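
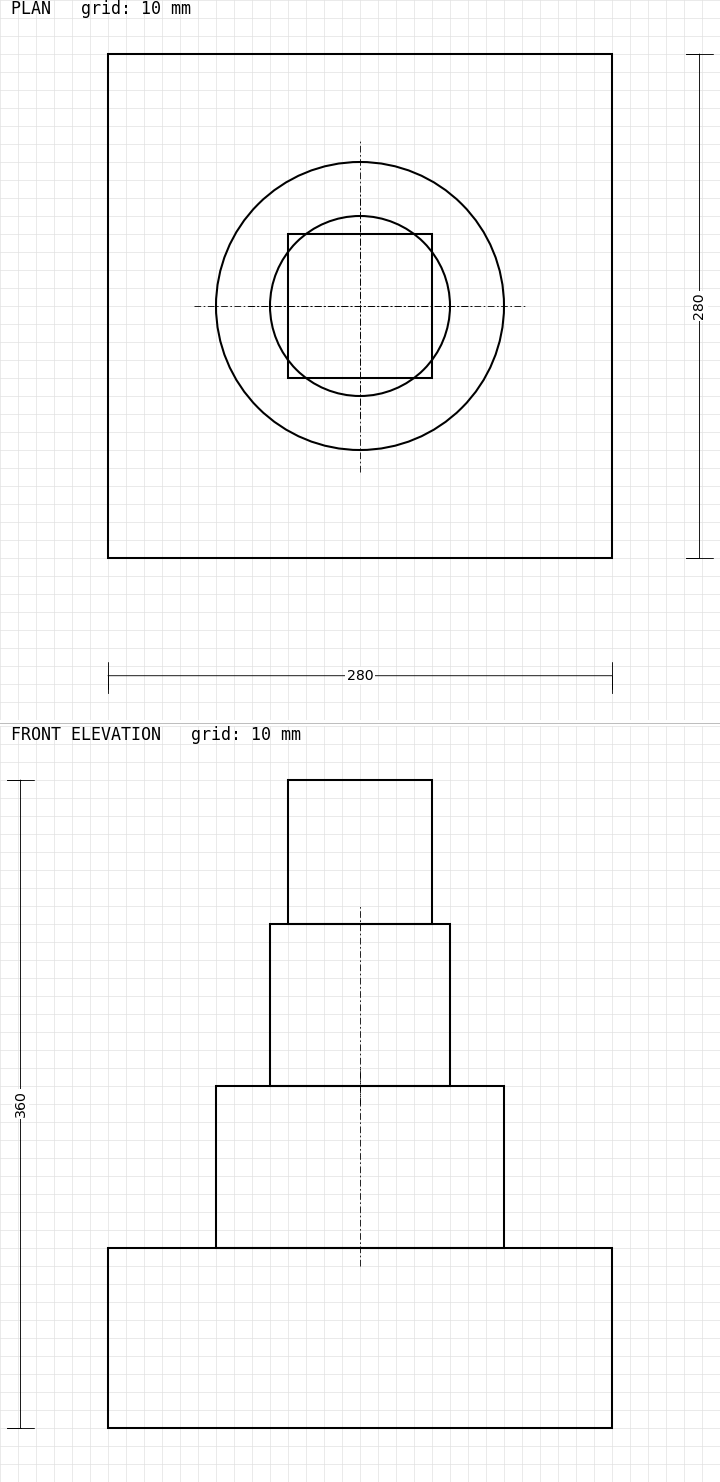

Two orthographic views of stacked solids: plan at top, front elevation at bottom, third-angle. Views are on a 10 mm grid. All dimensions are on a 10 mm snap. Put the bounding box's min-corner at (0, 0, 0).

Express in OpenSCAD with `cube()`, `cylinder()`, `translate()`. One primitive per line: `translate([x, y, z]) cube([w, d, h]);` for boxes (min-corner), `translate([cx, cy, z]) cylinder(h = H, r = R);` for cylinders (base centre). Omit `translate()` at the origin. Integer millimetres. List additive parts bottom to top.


cube([280, 280, 100]);
translate([140, 140, 100]) cylinder(h = 90, r = 80);
translate([140, 140, 190]) cylinder(h = 90, r = 50);
translate([100, 100, 280]) cube([80, 80, 80]);


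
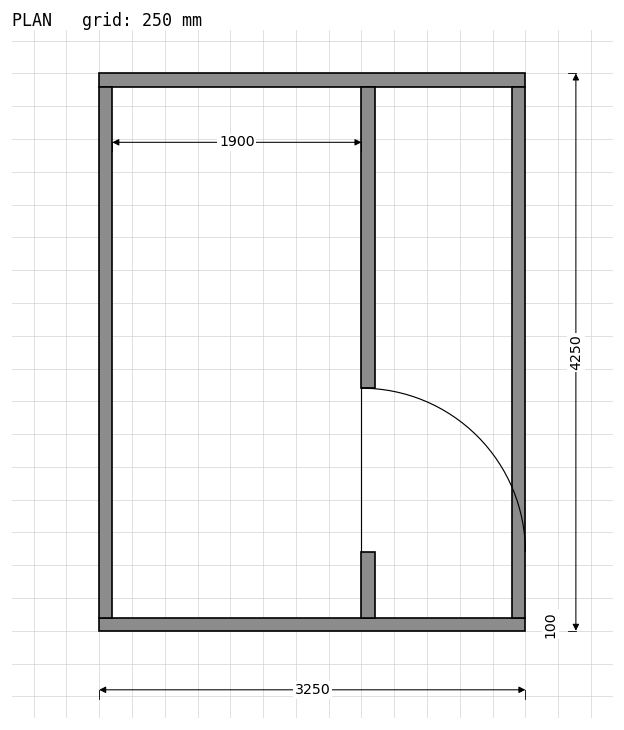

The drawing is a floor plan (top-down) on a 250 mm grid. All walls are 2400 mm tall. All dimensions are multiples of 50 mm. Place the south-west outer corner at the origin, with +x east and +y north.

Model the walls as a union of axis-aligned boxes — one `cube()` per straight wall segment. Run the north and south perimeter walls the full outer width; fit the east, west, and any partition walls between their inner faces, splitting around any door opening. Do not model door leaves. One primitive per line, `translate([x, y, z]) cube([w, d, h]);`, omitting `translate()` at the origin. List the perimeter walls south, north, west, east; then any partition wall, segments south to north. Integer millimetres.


cube([3250, 100, 2400]);
translate([0, 4150, 0]) cube([3250, 100, 2400]);
translate([0, 100, 0]) cube([100, 4050, 2400]);
translate([3150, 100, 0]) cube([100, 4050, 2400]);
translate([2000, 100, 0]) cube([100, 500, 2400]);
translate([2000, 1850, 0]) cube([100, 2300, 2400]);


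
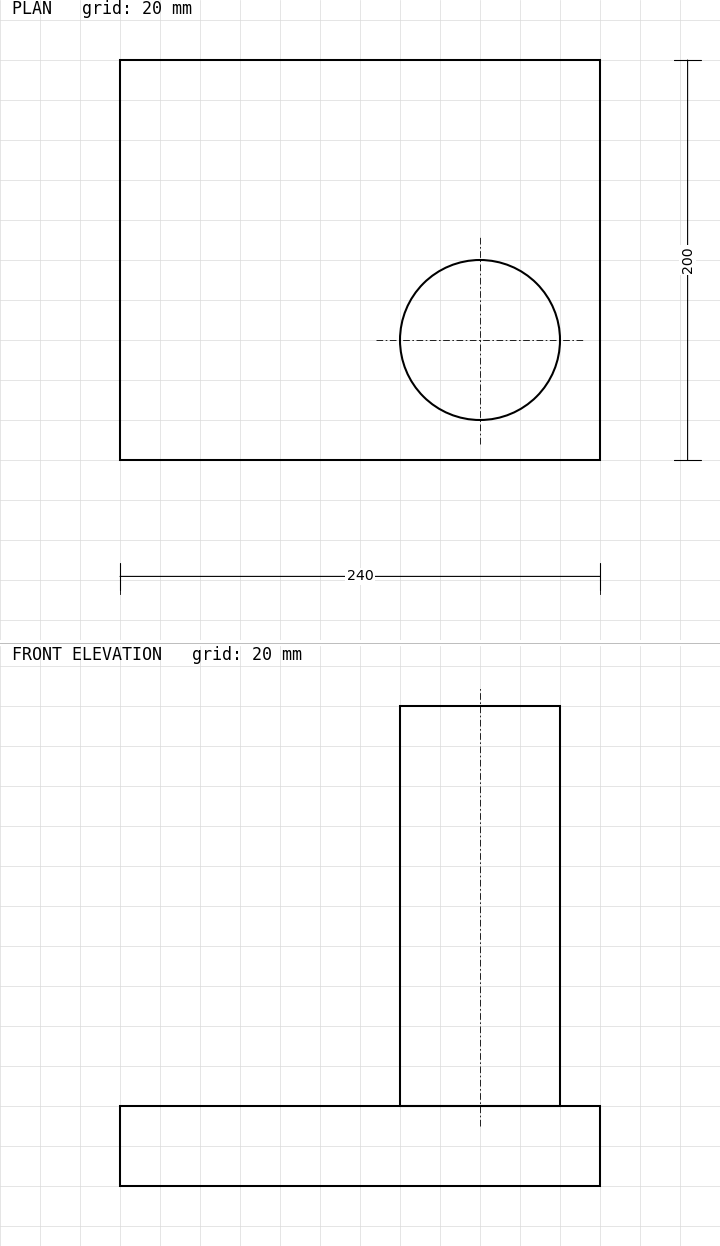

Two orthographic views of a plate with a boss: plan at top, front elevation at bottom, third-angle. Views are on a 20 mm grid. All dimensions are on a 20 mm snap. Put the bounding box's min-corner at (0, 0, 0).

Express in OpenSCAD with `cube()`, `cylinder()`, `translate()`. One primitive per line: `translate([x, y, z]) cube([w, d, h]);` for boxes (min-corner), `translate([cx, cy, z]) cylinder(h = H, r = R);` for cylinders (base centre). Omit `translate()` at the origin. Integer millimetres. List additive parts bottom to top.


cube([240, 200, 40]);
translate([180, 60, 40]) cylinder(h = 200, r = 40);


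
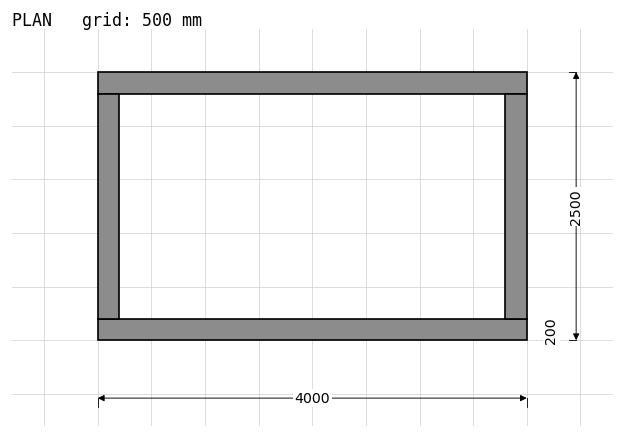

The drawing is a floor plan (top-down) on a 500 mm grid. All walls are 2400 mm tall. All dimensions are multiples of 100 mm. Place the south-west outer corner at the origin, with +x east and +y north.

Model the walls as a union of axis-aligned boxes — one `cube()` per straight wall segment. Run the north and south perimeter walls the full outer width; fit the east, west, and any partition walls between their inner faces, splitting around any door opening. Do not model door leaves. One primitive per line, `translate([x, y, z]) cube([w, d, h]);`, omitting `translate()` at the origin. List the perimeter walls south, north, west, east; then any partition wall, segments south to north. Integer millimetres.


cube([4000, 200, 2400]);
translate([0, 2300, 0]) cube([4000, 200, 2400]);
translate([0, 200, 0]) cube([200, 2100, 2400]);
translate([3800, 200, 0]) cube([200, 2100, 2400]);


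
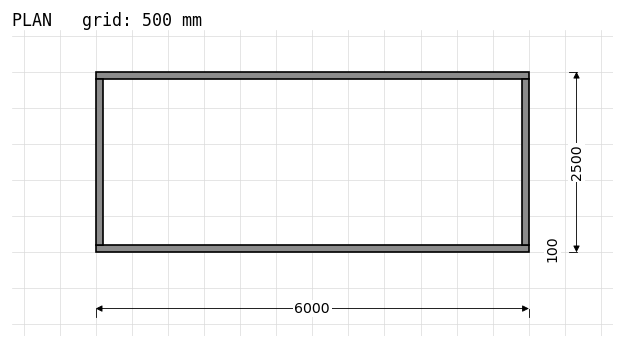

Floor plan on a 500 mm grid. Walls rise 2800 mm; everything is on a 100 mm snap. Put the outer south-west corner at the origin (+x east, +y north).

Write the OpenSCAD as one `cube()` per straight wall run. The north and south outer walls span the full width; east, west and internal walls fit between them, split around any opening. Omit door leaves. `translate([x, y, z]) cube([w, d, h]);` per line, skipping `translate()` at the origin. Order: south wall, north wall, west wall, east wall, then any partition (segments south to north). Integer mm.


cube([6000, 100, 2800]);
translate([0, 2400, 0]) cube([6000, 100, 2800]);
translate([0, 100, 0]) cube([100, 2300, 2800]);
translate([5900, 100, 0]) cube([100, 2300, 2800]);


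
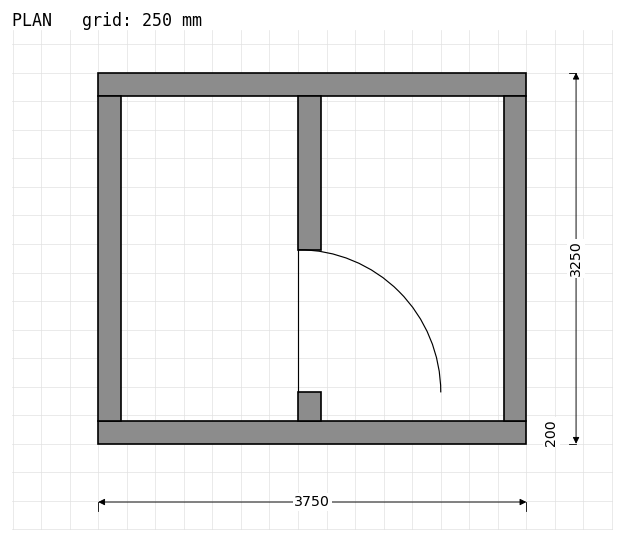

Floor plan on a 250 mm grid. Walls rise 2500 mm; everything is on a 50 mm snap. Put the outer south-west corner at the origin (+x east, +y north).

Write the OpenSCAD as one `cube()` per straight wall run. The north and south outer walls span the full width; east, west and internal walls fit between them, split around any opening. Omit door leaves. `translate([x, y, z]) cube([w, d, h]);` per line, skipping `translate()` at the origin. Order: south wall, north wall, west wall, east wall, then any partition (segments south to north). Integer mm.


cube([3750, 200, 2500]);
translate([0, 3050, 0]) cube([3750, 200, 2500]);
translate([0, 200, 0]) cube([200, 2850, 2500]);
translate([3550, 200, 0]) cube([200, 2850, 2500]);
translate([1750, 200, 0]) cube([200, 250, 2500]);
translate([1750, 1700, 0]) cube([200, 1350, 2500]);


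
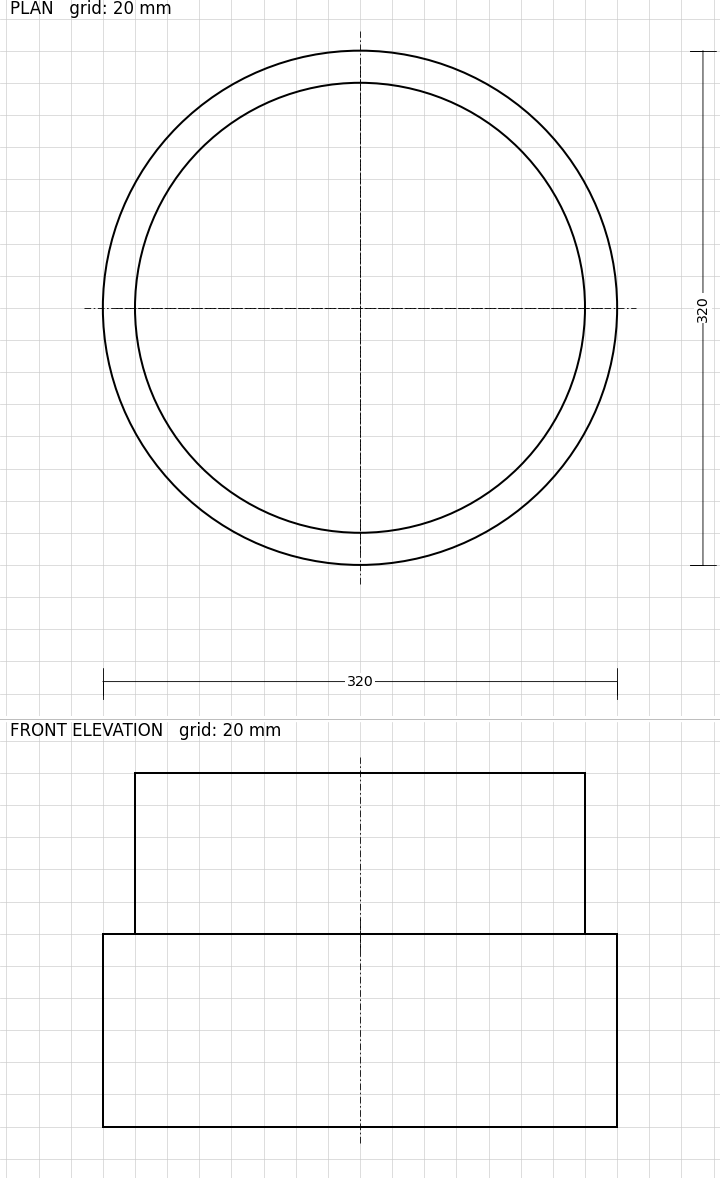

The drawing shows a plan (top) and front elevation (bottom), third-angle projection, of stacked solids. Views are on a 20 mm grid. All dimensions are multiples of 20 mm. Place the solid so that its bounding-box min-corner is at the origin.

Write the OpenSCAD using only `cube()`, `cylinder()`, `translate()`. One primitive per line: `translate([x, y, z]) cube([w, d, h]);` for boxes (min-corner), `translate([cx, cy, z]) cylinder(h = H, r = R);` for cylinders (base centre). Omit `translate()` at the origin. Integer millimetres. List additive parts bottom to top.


translate([160, 160, 0]) cylinder(h = 120, r = 160);
translate([160, 160, 120]) cylinder(h = 100, r = 140);


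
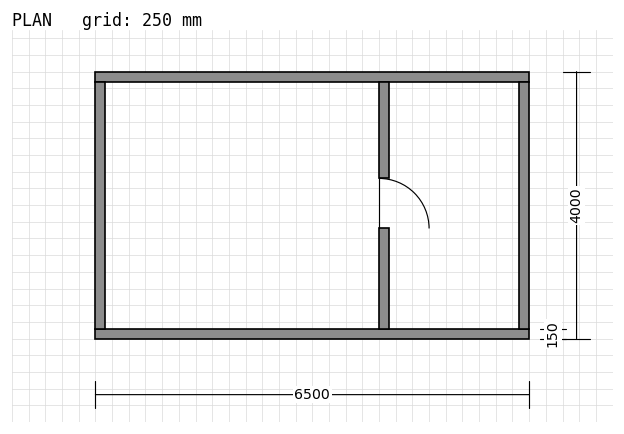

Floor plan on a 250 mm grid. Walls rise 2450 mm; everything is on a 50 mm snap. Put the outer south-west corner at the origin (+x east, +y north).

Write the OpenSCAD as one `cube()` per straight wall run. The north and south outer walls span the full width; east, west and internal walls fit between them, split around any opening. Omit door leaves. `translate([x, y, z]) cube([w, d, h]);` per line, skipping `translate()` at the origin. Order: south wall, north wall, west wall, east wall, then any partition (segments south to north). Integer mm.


cube([6500, 150, 2450]);
translate([0, 3850, 0]) cube([6500, 150, 2450]);
translate([0, 150, 0]) cube([150, 3700, 2450]);
translate([6350, 150, 0]) cube([150, 3700, 2450]);
translate([4250, 150, 0]) cube([150, 1500, 2450]);
translate([4250, 2400, 0]) cube([150, 1450, 2450]);


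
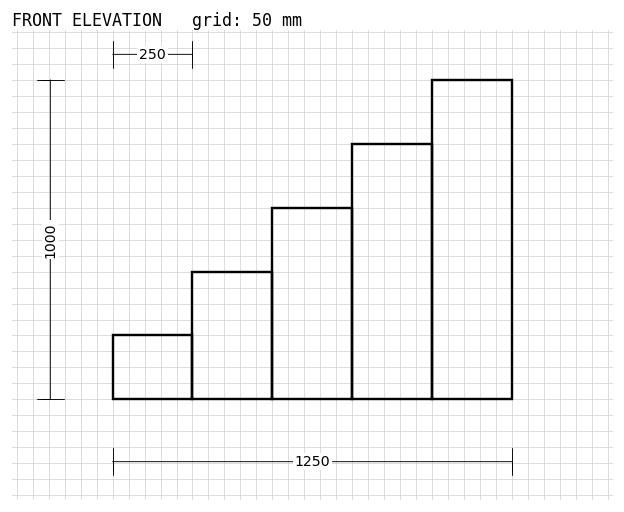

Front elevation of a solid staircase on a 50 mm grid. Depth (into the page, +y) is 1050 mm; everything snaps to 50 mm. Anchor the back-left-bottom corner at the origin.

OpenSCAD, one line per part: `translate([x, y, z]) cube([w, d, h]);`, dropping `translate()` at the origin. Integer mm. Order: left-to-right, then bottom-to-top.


cube([250, 1050, 200]);
translate([250, 0, 0]) cube([250, 1050, 400]);
translate([500, 0, 0]) cube([250, 1050, 600]);
translate([750, 0, 0]) cube([250, 1050, 800]);
translate([1000, 0, 0]) cube([250, 1050, 1000]);


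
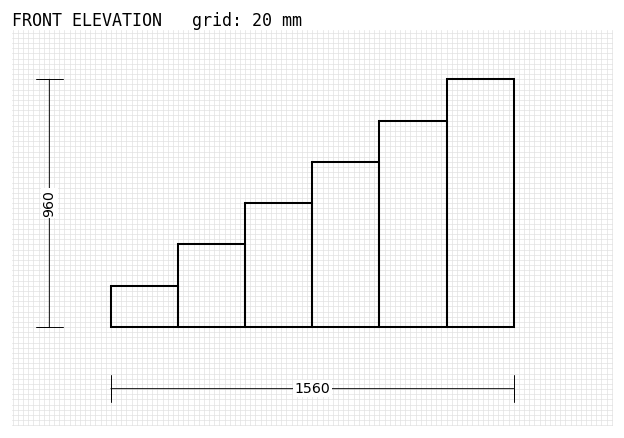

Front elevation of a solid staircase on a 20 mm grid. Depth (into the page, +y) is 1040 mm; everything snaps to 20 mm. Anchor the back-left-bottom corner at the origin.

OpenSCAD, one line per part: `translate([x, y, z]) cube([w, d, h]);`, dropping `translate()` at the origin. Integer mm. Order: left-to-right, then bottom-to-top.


cube([260, 1040, 160]);
translate([260, 0, 0]) cube([260, 1040, 320]);
translate([520, 0, 0]) cube([260, 1040, 480]);
translate([780, 0, 0]) cube([260, 1040, 640]);
translate([1040, 0, 0]) cube([260, 1040, 800]);
translate([1300, 0, 0]) cube([260, 1040, 960]);


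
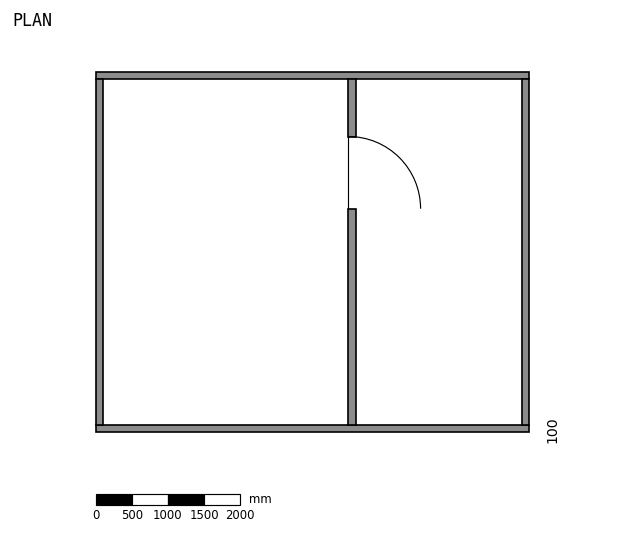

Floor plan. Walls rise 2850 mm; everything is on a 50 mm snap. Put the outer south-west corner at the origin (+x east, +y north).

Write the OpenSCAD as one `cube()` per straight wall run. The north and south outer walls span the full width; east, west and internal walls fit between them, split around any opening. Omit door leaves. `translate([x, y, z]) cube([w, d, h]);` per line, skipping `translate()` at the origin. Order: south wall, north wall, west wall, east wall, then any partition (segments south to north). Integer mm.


cube([6000, 100, 2850]);
translate([0, 4900, 0]) cube([6000, 100, 2850]);
translate([0, 100, 0]) cube([100, 4800, 2850]);
translate([5900, 100, 0]) cube([100, 4800, 2850]);
translate([3500, 100, 0]) cube([100, 3000, 2850]);
translate([3500, 4100, 0]) cube([100, 800, 2850]);


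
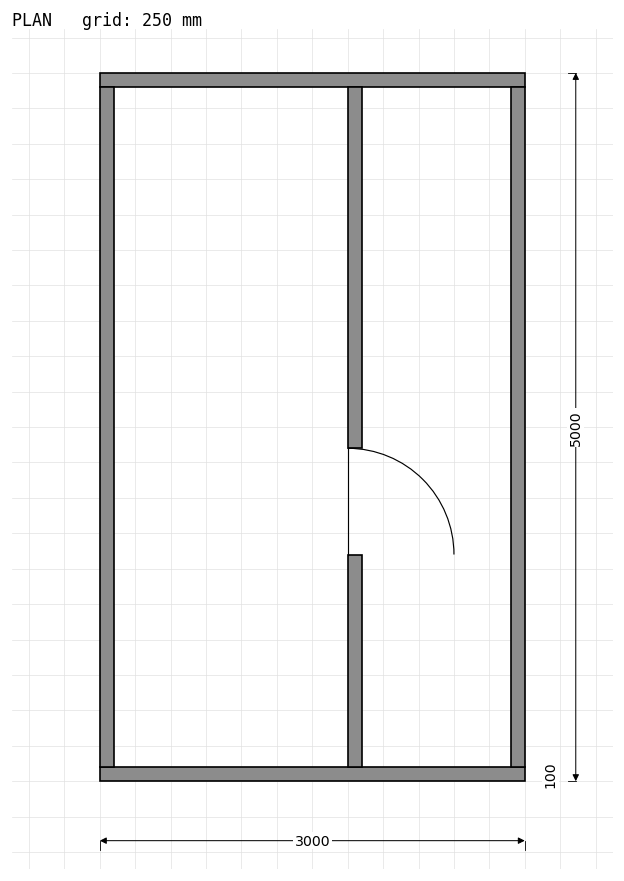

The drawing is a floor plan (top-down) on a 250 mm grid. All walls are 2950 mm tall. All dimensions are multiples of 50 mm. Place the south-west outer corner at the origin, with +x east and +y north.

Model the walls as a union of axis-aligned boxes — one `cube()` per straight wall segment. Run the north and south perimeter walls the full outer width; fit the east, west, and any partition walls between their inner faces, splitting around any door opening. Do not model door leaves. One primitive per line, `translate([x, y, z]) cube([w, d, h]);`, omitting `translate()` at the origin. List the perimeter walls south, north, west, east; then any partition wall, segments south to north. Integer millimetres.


cube([3000, 100, 2950]);
translate([0, 4900, 0]) cube([3000, 100, 2950]);
translate([0, 100, 0]) cube([100, 4800, 2950]);
translate([2900, 100, 0]) cube([100, 4800, 2950]);
translate([1750, 100, 0]) cube([100, 1500, 2950]);
translate([1750, 2350, 0]) cube([100, 2550, 2950]);


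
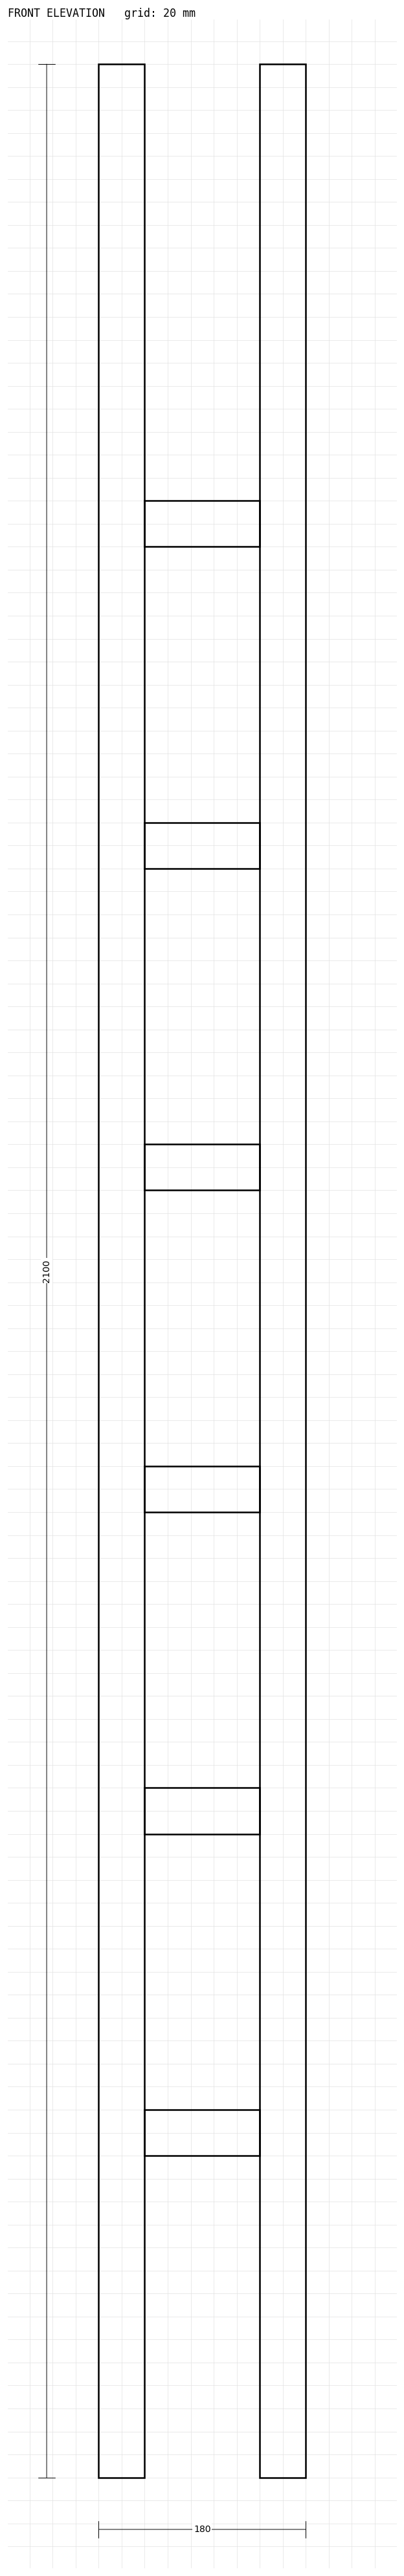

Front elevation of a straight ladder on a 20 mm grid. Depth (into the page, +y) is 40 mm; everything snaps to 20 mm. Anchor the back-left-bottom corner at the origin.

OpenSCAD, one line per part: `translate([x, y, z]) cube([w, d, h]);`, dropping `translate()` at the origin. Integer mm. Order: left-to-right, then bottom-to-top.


cube([40, 40, 2100]);
translate([40, 0, 280]) cube([100, 40, 40]);
translate([40, 0, 560]) cube([100, 40, 40]);
translate([40, 0, 840]) cube([100, 40, 40]);
translate([40, 0, 1120]) cube([100, 40, 40]);
translate([40, 0, 1400]) cube([100, 40, 40]);
translate([40, 0, 1680]) cube([100, 40, 40]);
translate([140, 0, 0]) cube([40, 40, 2100]);


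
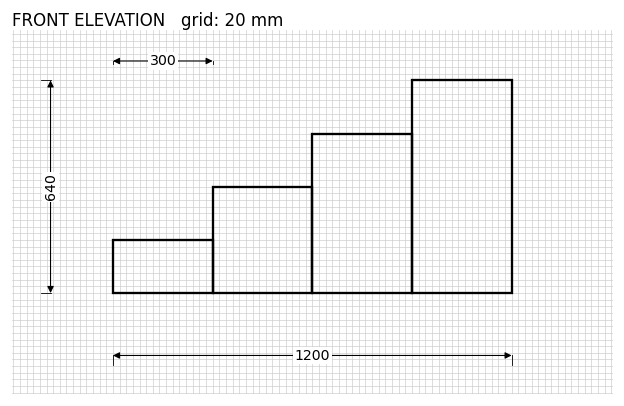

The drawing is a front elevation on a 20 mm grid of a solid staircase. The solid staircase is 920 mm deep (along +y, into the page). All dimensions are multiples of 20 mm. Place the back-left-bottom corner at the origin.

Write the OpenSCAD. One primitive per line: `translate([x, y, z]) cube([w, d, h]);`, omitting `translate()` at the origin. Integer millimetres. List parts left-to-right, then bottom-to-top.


cube([300, 920, 160]);
translate([300, 0, 0]) cube([300, 920, 320]);
translate([600, 0, 0]) cube([300, 920, 480]);
translate([900, 0, 0]) cube([300, 920, 640]);


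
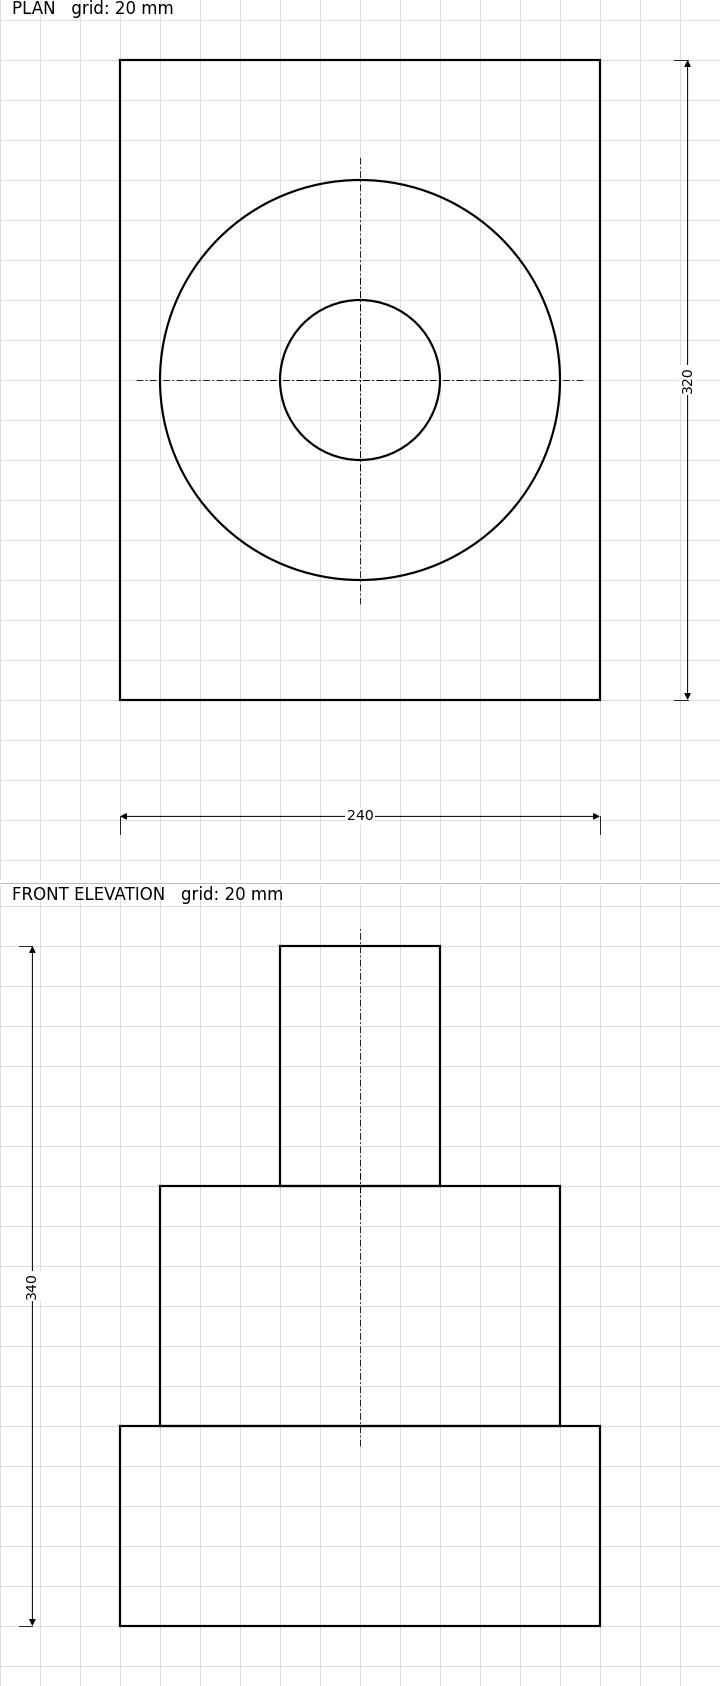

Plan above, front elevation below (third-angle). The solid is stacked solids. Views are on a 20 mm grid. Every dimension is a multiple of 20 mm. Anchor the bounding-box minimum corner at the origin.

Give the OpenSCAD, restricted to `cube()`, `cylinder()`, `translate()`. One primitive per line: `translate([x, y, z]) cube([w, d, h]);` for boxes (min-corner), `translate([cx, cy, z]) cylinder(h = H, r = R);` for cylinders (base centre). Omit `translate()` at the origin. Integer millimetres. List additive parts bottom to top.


cube([240, 320, 100]);
translate([120, 160, 100]) cylinder(h = 120, r = 100);
translate([120, 160, 220]) cylinder(h = 120, r = 40);


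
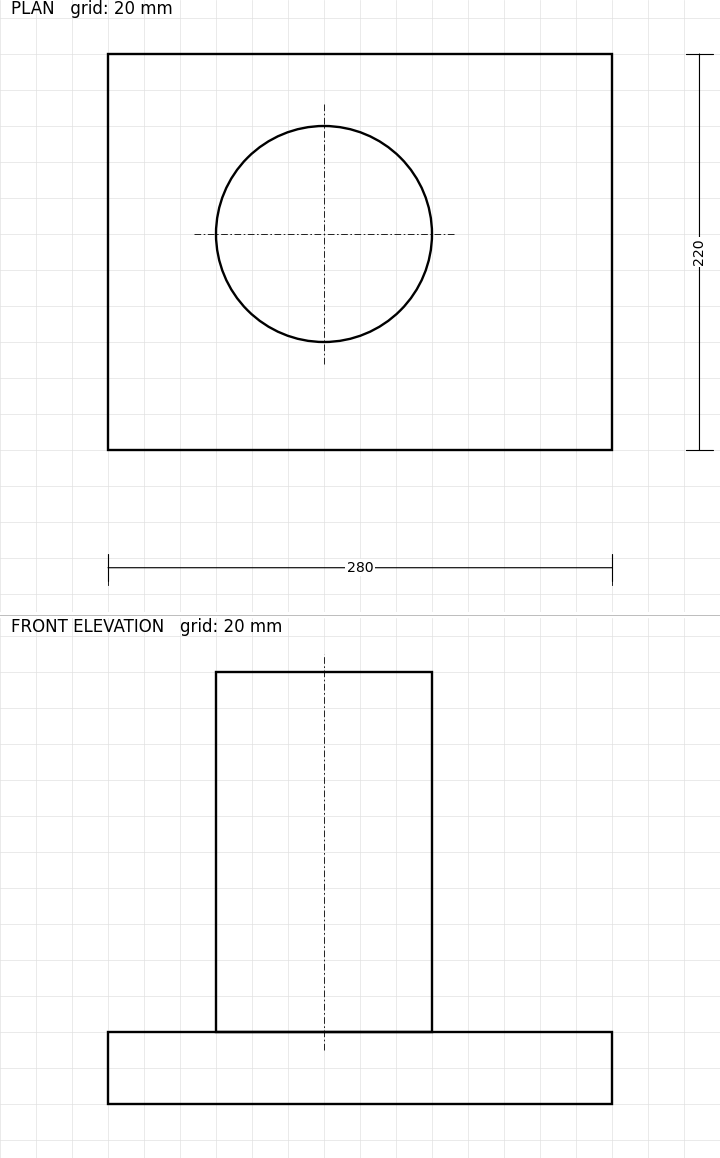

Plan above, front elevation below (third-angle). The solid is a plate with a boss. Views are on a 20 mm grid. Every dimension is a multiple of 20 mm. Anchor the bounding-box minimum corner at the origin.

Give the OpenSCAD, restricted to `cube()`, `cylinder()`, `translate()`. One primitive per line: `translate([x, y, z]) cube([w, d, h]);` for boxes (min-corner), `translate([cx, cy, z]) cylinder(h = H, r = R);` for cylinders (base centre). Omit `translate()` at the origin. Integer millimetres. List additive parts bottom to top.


cube([280, 220, 40]);
translate([120, 120, 40]) cylinder(h = 200, r = 60);


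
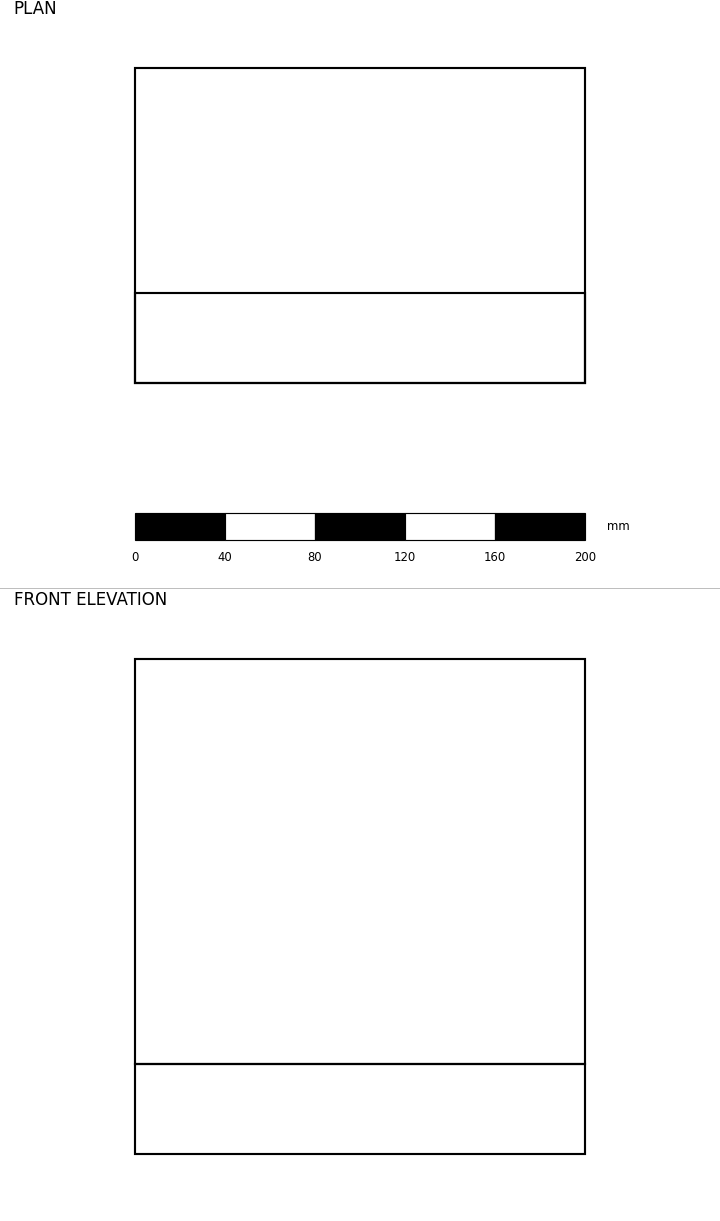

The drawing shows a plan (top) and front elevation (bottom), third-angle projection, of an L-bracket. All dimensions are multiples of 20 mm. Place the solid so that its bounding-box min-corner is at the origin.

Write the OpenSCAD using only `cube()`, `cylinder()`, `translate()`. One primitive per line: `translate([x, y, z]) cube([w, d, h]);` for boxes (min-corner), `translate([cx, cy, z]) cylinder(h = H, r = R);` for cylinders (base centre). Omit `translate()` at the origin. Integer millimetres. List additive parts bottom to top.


cube([200, 140, 40]);
translate([0, 0, 40]) cube([200, 40, 180]);


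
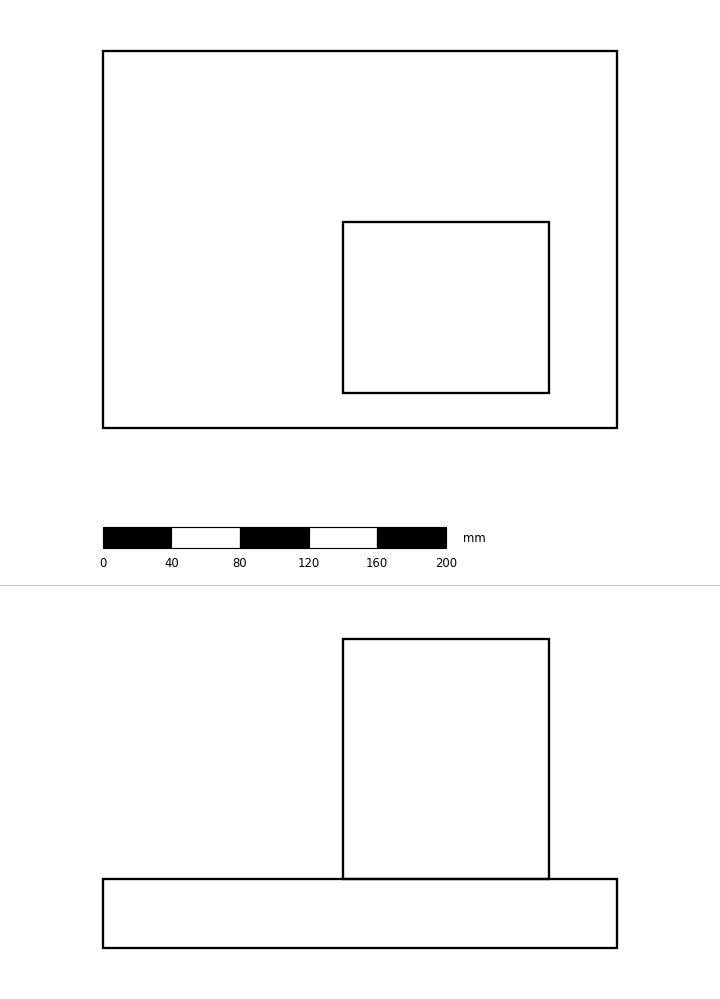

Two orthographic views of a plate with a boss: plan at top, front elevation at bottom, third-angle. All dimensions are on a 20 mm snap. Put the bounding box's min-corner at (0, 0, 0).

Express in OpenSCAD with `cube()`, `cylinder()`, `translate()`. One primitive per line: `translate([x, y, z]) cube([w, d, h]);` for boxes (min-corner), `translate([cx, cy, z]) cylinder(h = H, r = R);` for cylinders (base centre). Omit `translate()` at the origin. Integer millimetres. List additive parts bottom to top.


cube([300, 220, 40]);
translate([140, 20, 40]) cube([120, 100, 140]);


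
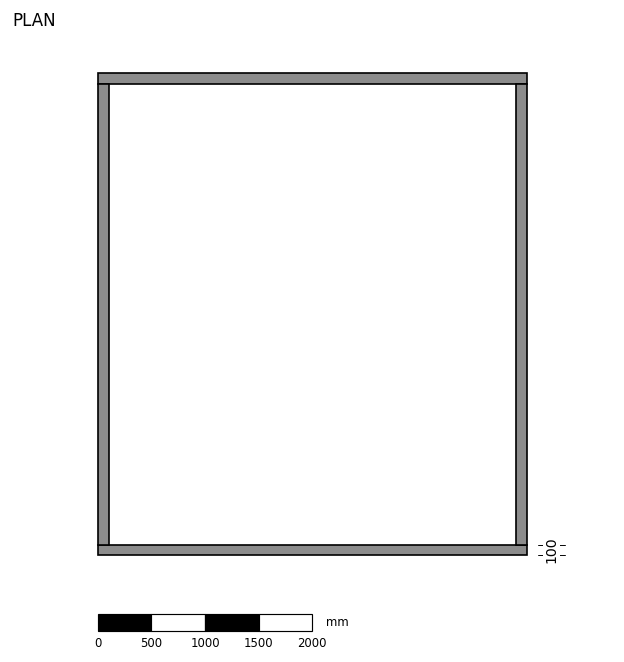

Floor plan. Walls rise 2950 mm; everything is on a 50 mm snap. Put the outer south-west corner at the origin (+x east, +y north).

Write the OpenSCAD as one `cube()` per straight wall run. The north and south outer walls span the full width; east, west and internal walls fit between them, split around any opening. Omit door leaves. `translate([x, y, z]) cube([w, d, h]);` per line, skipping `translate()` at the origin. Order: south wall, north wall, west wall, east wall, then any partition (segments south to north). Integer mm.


cube([4000, 100, 2950]);
translate([0, 4400, 0]) cube([4000, 100, 2950]);
translate([0, 100, 0]) cube([100, 4300, 2950]);
translate([3900, 100, 0]) cube([100, 4300, 2950]);


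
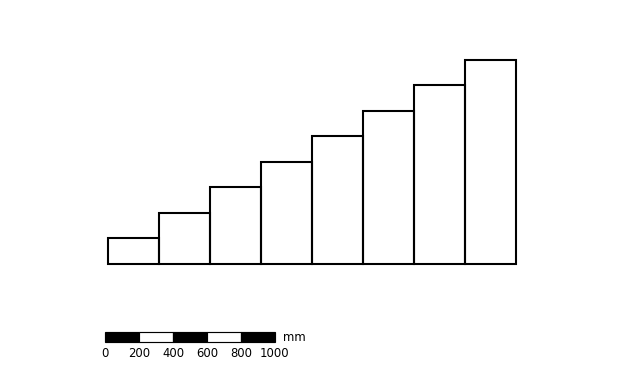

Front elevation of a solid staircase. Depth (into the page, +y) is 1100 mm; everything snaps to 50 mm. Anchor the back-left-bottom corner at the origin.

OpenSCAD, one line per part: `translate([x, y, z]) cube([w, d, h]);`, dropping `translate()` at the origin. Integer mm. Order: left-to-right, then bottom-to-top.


cube([300, 1100, 150]);
translate([300, 0, 0]) cube([300, 1100, 300]);
translate([600, 0, 0]) cube([300, 1100, 450]);
translate([900, 0, 0]) cube([300, 1100, 600]);
translate([1200, 0, 0]) cube([300, 1100, 750]);
translate([1500, 0, 0]) cube([300, 1100, 900]);
translate([1800, 0, 0]) cube([300, 1100, 1050]);
translate([2100, 0, 0]) cube([300, 1100, 1200]);


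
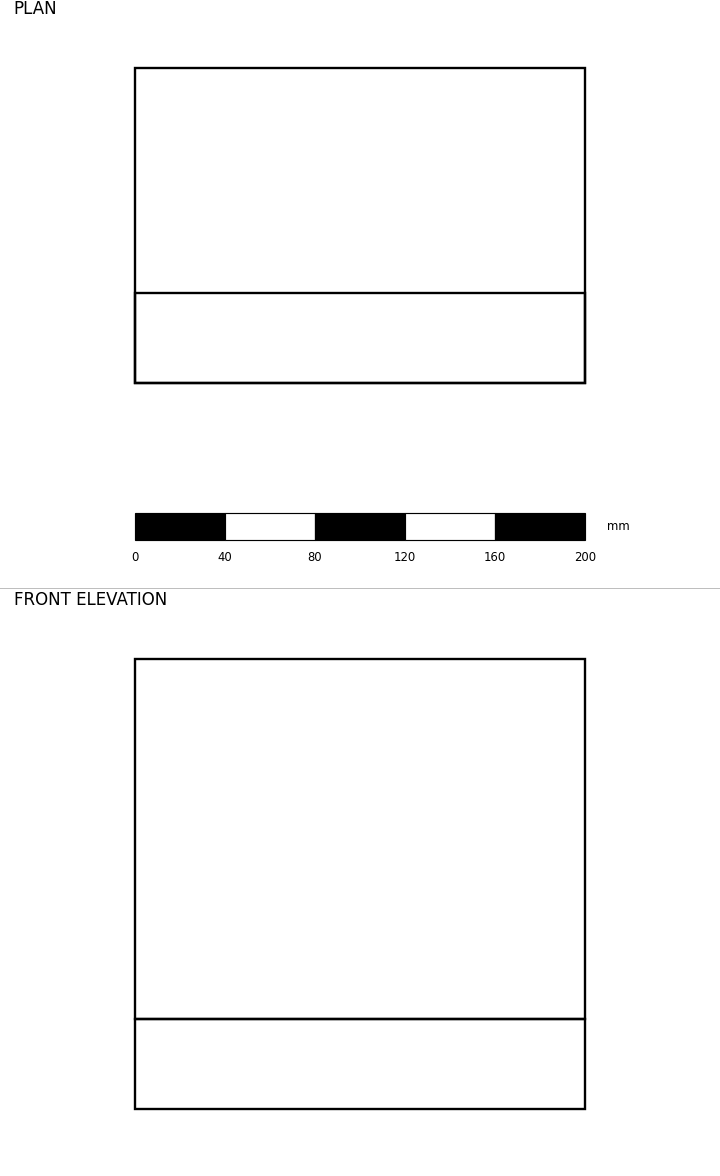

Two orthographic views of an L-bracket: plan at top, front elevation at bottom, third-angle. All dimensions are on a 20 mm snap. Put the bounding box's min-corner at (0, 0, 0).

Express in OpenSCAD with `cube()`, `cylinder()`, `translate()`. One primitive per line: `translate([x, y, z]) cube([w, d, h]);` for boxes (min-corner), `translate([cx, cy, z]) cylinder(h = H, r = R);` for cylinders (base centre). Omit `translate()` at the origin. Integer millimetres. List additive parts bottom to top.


cube([200, 140, 40]);
translate([0, 0, 40]) cube([200, 40, 160]);


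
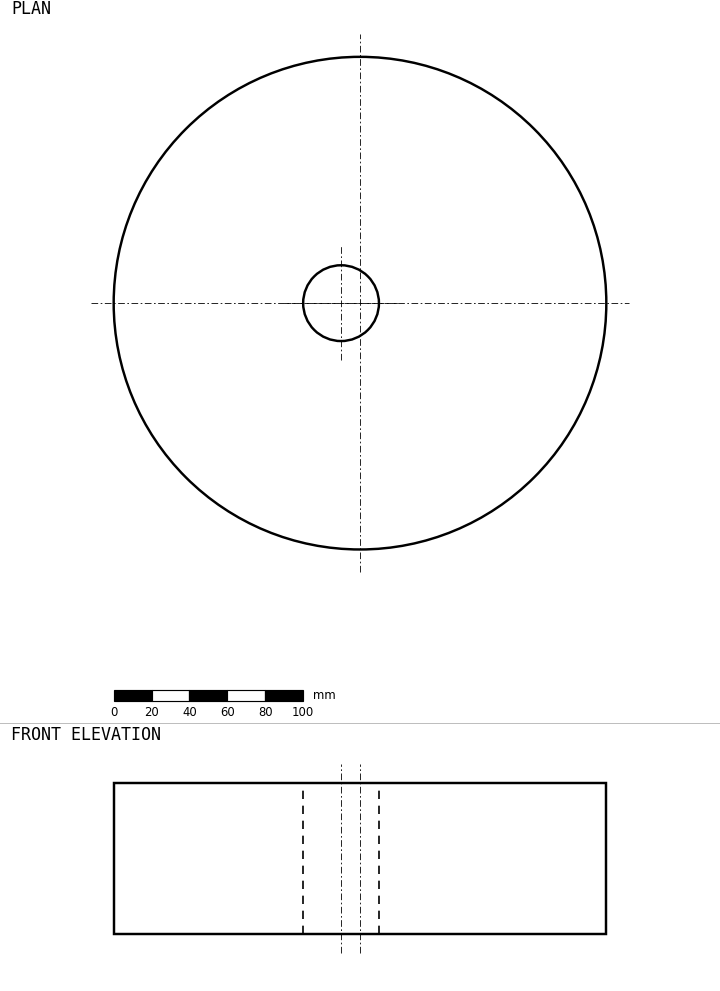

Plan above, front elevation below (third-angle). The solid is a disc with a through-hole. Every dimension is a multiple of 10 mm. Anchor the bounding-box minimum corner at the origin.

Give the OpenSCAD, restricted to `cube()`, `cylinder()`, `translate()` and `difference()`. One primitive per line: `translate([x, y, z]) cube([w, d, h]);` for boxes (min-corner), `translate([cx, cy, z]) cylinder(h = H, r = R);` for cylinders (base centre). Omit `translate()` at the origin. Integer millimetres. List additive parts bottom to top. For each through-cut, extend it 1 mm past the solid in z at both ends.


difference() {
  translate([130, 130, 0]) cylinder(h = 80, r = 130);
  translate([120, 130, -1]) cylinder(h = 82, r = 20);
}


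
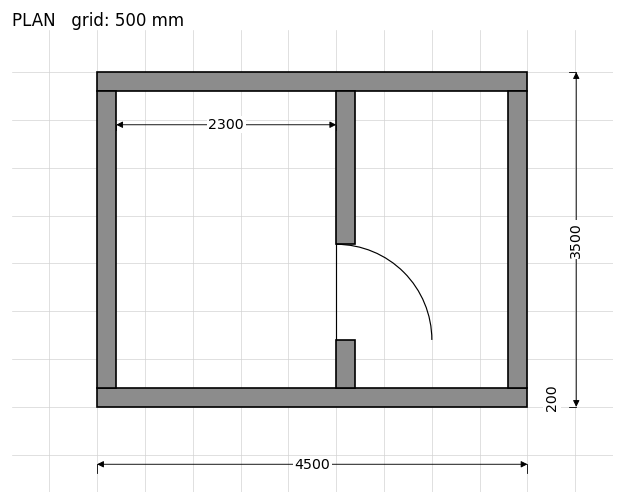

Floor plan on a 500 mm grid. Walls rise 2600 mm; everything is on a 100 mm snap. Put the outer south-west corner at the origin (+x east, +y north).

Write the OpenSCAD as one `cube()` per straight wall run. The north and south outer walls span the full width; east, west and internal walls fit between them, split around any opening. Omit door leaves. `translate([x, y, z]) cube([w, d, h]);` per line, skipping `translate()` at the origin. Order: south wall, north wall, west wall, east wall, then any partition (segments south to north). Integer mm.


cube([4500, 200, 2600]);
translate([0, 3300, 0]) cube([4500, 200, 2600]);
translate([0, 200, 0]) cube([200, 3100, 2600]);
translate([4300, 200, 0]) cube([200, 3100, 2600]);
translate([2500, 200, 0]) cube([200, 500, 2600]);
translate([2500, 1700, 0]) cube([200, 1600, 2600]);


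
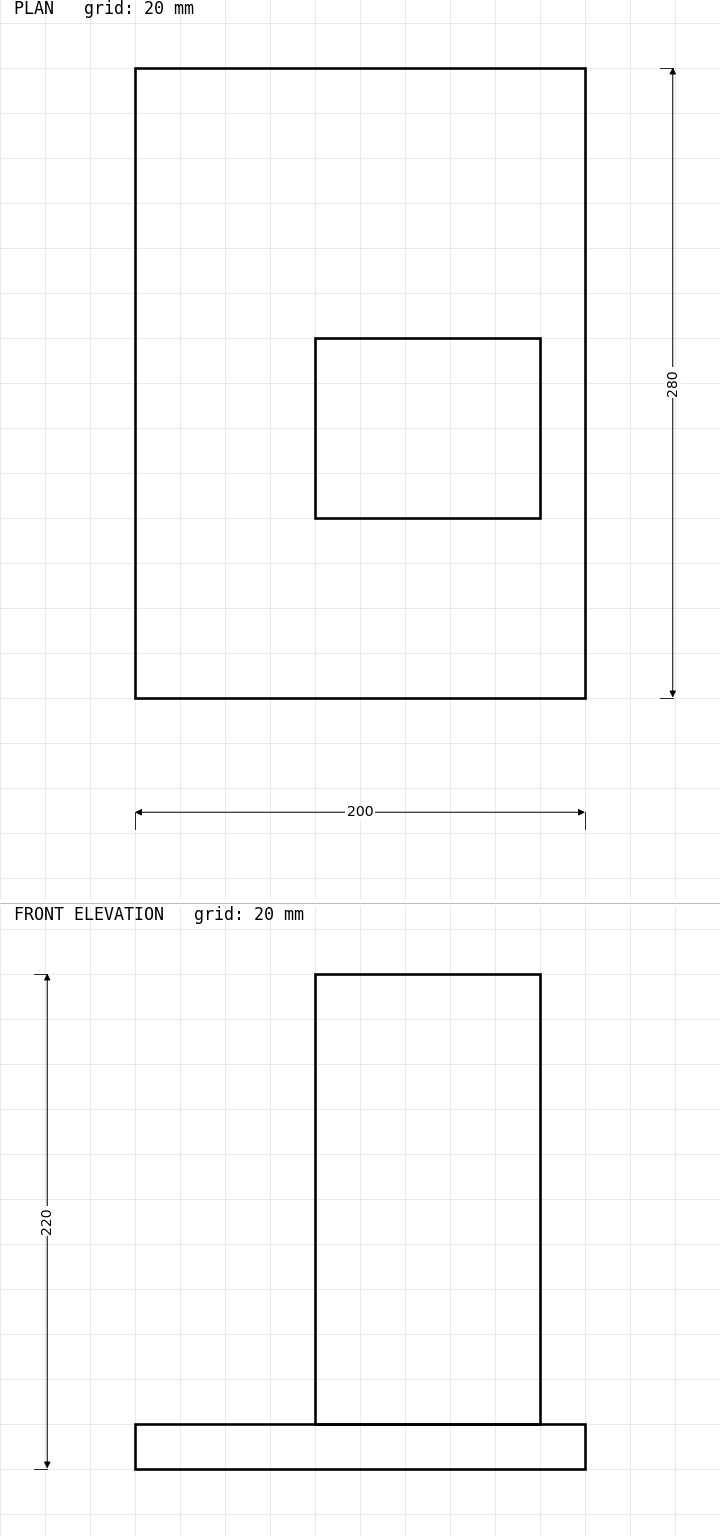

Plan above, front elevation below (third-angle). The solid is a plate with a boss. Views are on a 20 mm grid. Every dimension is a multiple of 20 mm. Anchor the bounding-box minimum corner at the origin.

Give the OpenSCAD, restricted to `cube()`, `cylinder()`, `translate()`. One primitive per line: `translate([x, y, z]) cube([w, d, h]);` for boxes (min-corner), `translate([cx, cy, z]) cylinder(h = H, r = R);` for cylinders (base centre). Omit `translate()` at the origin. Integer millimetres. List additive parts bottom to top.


cube([200, 280, 20]);
translate([80, 80, 20]) cube([100, 80, 200]);


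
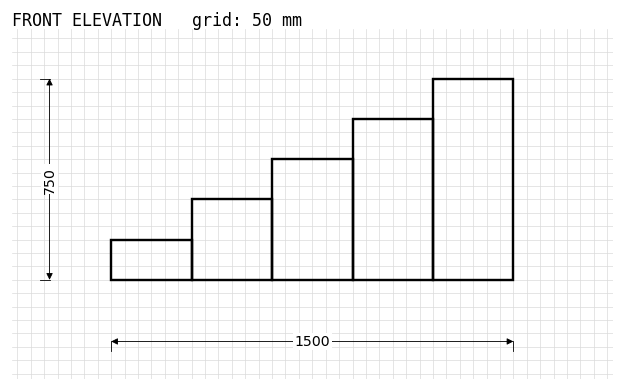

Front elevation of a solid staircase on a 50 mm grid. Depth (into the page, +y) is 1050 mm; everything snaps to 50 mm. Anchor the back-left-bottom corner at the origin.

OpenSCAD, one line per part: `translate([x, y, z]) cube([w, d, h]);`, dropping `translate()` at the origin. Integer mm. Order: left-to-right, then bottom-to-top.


cube([300, 1050, 150]);
translate([300, 0, 0]) cube([300, 1050, 300]);
translate([600, 0, 0]) cube([300, 1050, 450]);
translate([900, 0, 0]) cube([300, 1050, 600]);
translate([1200, 0, 0]) cube([300, 1050, 750]);


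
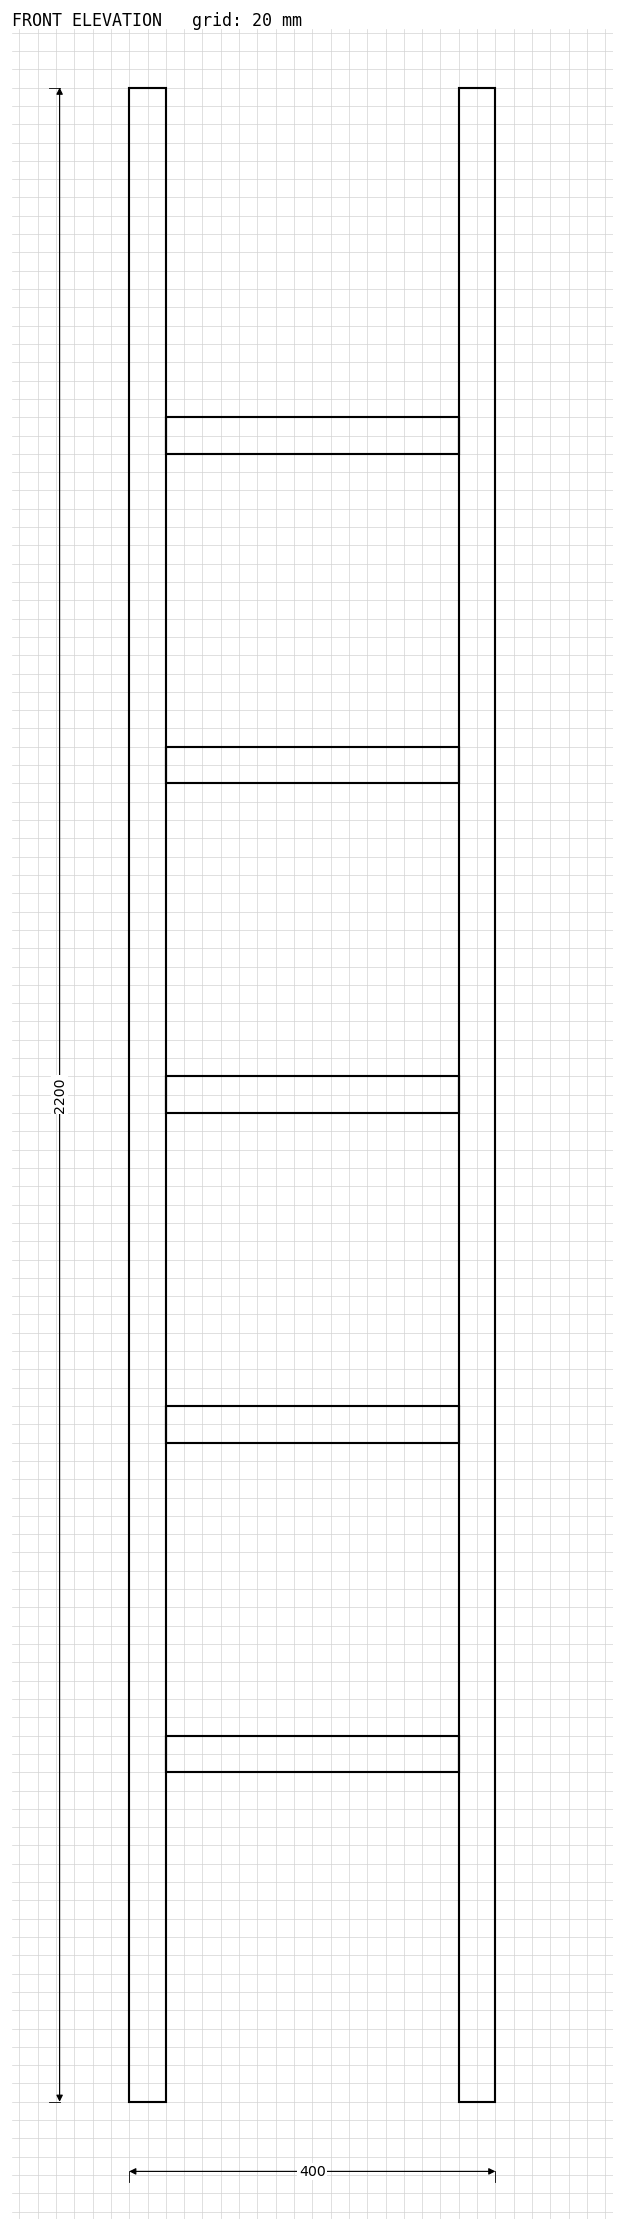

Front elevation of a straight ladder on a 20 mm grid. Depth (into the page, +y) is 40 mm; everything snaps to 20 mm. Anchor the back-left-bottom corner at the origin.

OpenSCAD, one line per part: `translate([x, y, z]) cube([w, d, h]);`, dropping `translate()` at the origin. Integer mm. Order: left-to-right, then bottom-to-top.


cube([40, 40, 2200]);
translate([40, 0, 360]) cube([320, 40, 40]);
translate([40, 0, 720]) cube([320, 40, 40]);
translate([40, 0, 1080]) cube([320, 40, 40]);
translate([40, 0, 1440]) cube([320, 40, 40]);
translate([40, 0, 1800]) cube([320, 40, 40]);
translate([360, 0, 0]) cube([40, 40, 2200]);


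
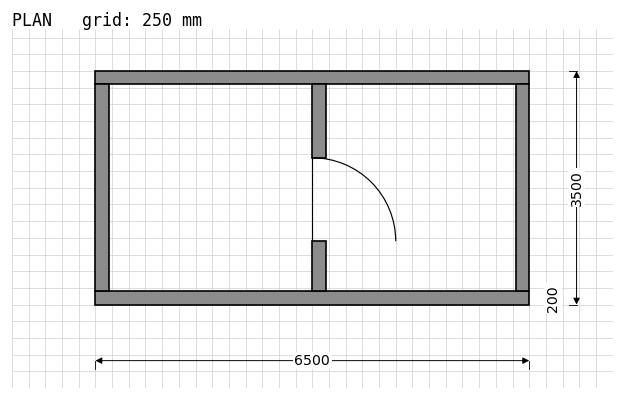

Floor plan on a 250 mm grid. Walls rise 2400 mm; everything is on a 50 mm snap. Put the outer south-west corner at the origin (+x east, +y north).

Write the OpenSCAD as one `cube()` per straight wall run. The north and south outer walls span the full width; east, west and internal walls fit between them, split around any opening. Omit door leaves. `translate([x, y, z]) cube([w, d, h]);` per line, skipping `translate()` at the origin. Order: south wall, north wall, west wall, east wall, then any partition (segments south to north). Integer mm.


cube([6500, 200, 2400]);
translate([0, 3300, 0]) cube([6500, 200, 2400]);
translate([0, 200, 0]) cube([200, 3100, 2400]);
translate([6300, 200, 0]) cube([200, 3100, 2400]);
translate([3250, 200, 0]) cube([200, 750, 2400]);
translate([3250, 2200, 0]) cube([200, 1100, 2400]);


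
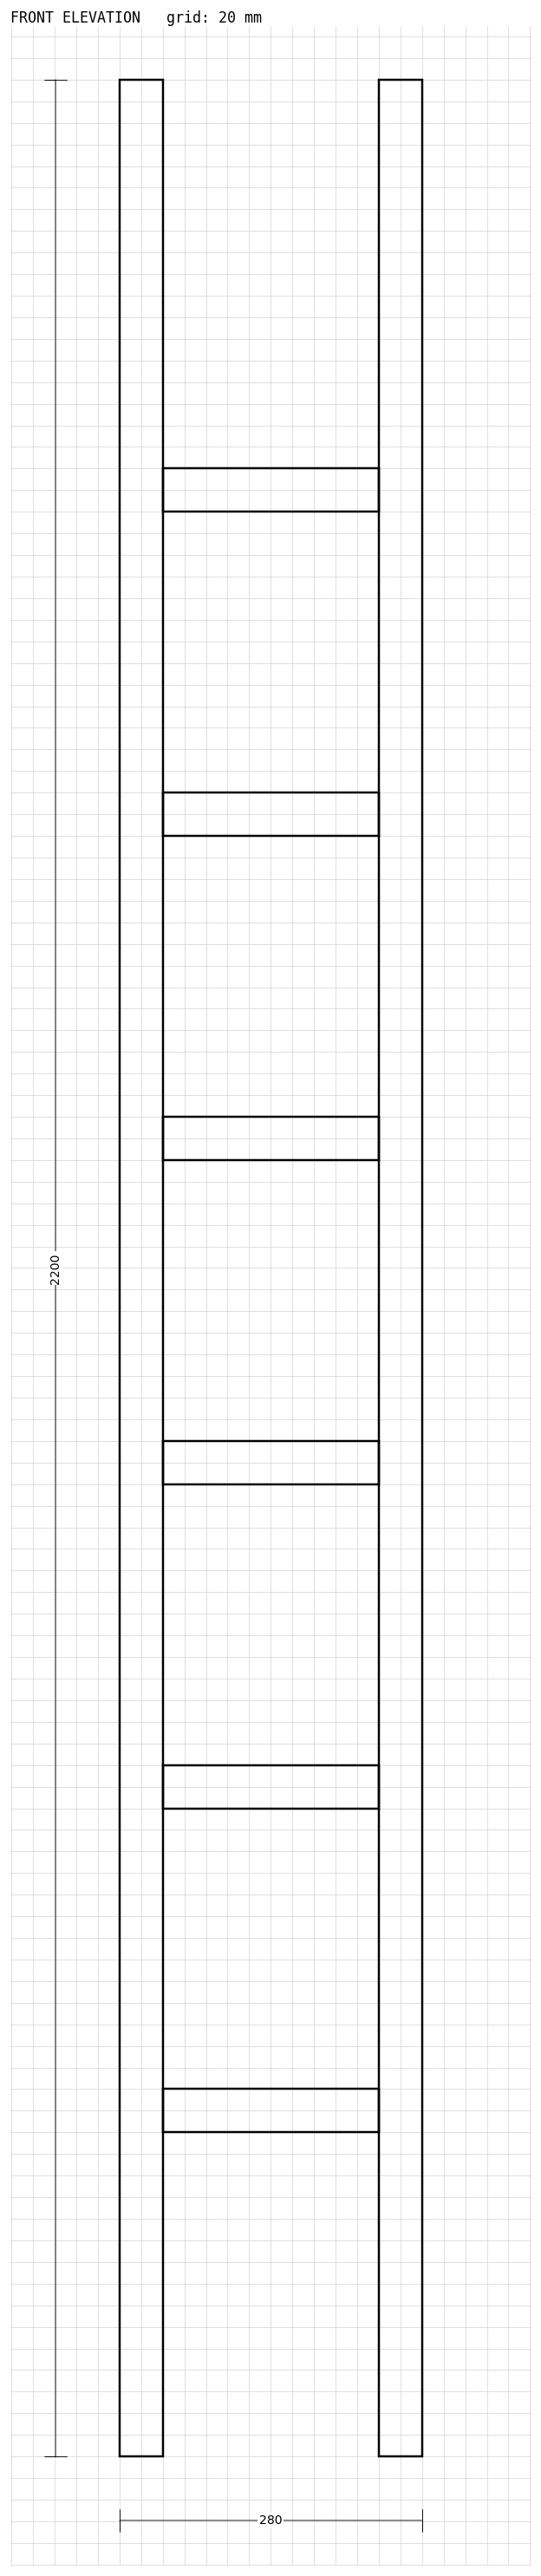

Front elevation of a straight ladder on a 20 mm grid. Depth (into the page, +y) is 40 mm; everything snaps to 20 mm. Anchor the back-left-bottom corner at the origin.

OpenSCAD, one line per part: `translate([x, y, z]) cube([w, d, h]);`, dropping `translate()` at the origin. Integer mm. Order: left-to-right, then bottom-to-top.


cube([40, 40, 2200]);
translate([40, 0, 300]) cube([200, 40, 40]);
translate([40, 0, 600]) cube([200, 40, 40]);
translate([40, 0, 900]) cube([200, 40, 40]);
translate([40, 0, 1200]) cube([200, 40, 40]);
translate([40, 0, 1500]) cube([200, 40, 40]);
translate([40, 0, 1800]) cube([200, 40, 40]);
translate([240, 0, 0]) cube([40, 40, 2200]);


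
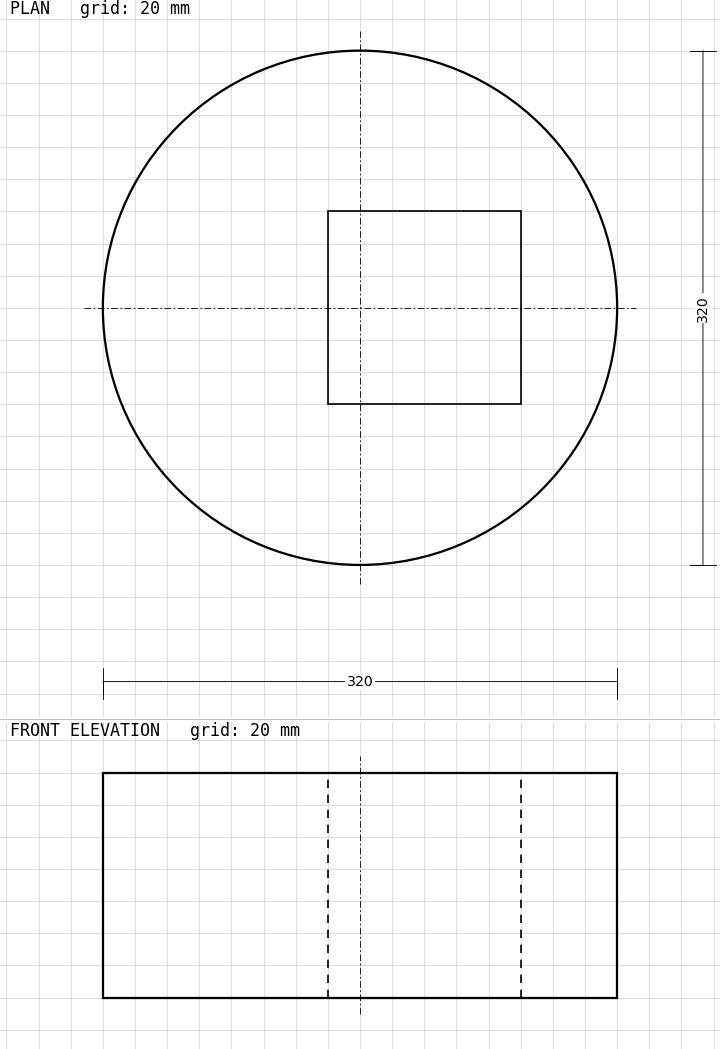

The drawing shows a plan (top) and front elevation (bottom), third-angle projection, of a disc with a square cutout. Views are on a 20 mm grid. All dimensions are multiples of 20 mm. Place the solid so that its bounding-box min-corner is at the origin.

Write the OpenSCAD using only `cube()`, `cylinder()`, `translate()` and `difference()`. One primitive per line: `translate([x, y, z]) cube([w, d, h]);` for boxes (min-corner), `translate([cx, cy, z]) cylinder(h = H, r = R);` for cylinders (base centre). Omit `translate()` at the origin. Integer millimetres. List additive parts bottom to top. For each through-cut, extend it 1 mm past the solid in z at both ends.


difference() {
  translate([160, 160, 0]) cylinder(h = 140, r = 160);
  translate([140, 100, -1]) cube([120, 120, 142]);
}


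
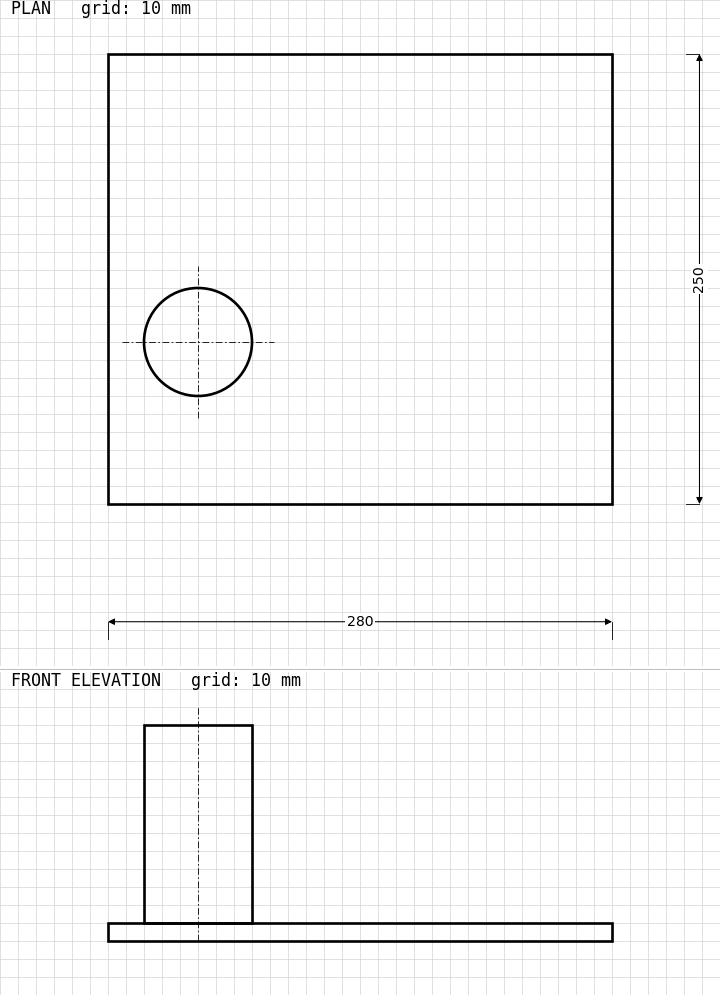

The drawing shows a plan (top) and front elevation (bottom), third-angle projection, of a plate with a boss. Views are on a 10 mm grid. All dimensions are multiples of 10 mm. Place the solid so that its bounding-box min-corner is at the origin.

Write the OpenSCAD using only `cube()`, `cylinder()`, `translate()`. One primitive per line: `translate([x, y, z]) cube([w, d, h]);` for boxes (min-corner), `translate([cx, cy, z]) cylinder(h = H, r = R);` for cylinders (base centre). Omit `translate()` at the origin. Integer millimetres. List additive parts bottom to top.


cube([280, 250, 10]);
translate([50, 90, 10]) cylinder(h = 110, r = 30);


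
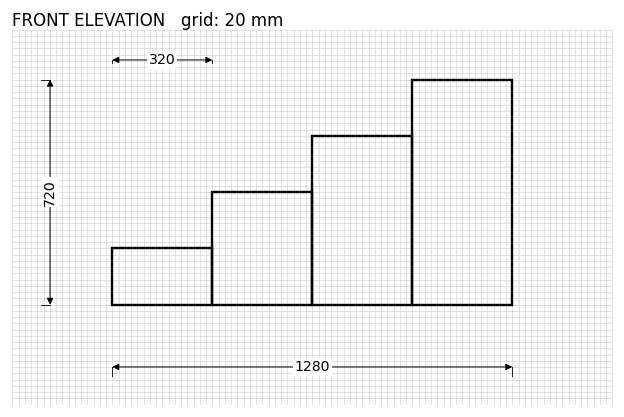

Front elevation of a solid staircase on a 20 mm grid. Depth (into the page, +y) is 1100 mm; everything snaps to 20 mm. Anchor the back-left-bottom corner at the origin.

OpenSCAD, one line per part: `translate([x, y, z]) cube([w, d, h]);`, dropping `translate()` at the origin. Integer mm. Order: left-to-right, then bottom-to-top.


cube([320, 1100, 180]);
translate([320, 0, 0]) cube([320, 1100, 360]);
translate([640, 0, 0]) cube([320, 1100, 540]);
translate([960, 0, 0]) cube([320, 1100, 720]);


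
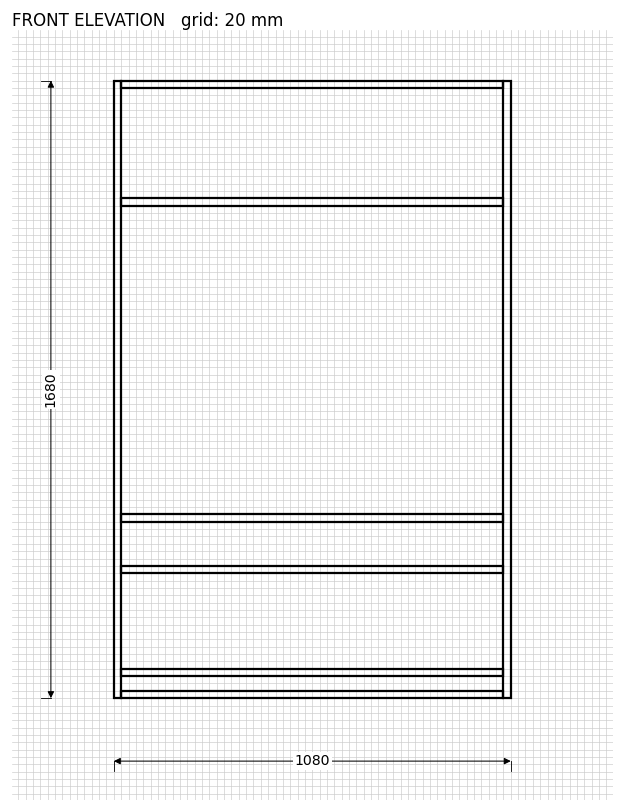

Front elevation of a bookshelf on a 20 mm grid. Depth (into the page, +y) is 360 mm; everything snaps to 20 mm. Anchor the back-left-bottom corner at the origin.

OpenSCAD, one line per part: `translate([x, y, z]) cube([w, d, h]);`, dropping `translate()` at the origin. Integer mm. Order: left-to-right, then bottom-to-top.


cube([20, 360, 1680]);
translate([20, 0, 0]) cube([1040, 360, 20]);
translate([20, 0, 60]) cube([1040, 360, 20]);
translate([20, 0, 340]) cube([1040, 360, 20]);
translate([20, 0, 480]) cube([1040, 360, 20]);
translate([20, 0, 1340]) cube([1040, 360, 20]);
translate([20, 0, 1660]) cube([1040, 360, 20]);
translate([1060, 0, 0]) cube([20, 360, 1680]);


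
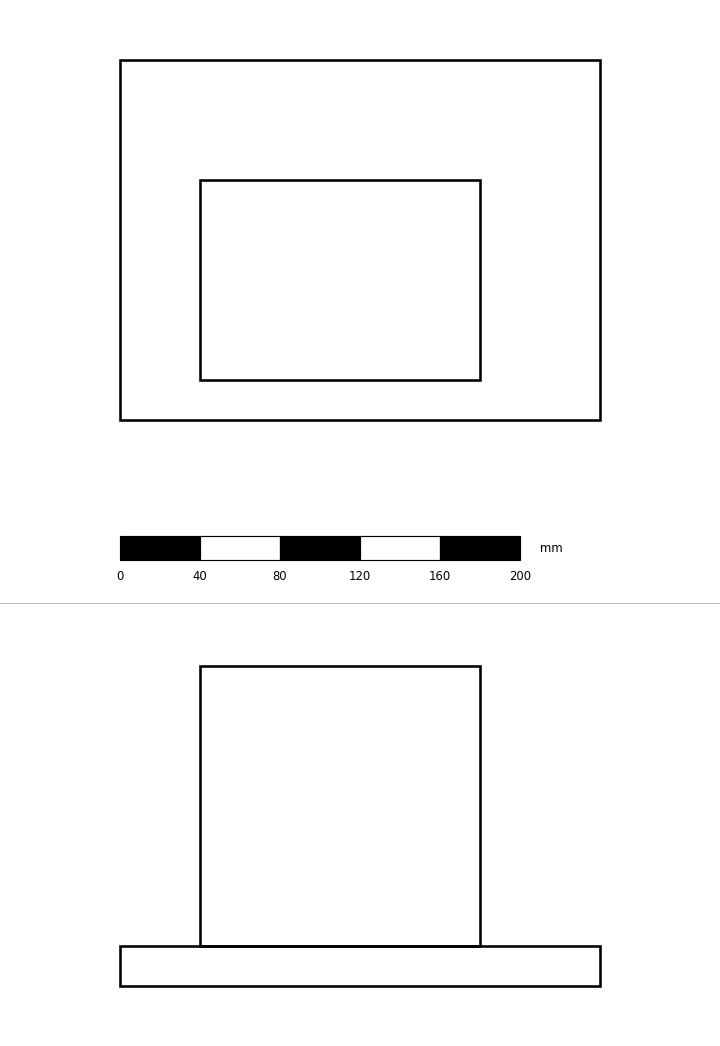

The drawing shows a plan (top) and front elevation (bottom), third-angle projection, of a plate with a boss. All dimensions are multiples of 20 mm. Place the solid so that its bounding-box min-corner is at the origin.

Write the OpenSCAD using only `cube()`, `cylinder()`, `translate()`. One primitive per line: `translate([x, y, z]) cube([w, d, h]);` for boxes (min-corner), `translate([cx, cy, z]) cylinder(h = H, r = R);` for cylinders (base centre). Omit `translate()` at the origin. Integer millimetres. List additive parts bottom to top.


cube([240, 180, 20]);
translate([40, 20, 20]) cube([140, 100, 140]);


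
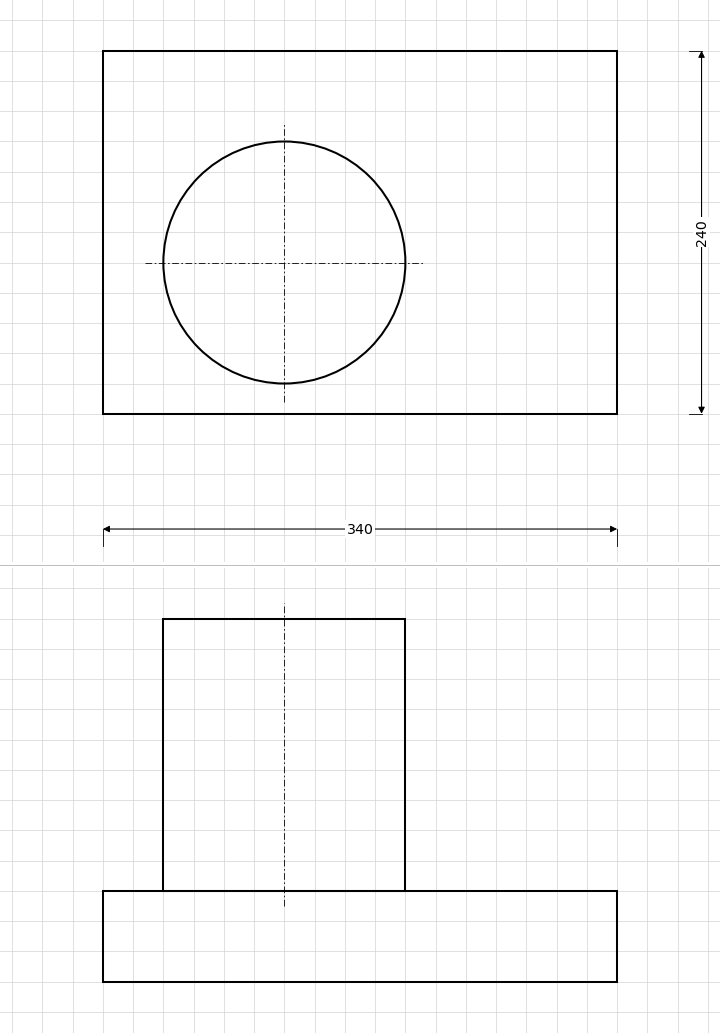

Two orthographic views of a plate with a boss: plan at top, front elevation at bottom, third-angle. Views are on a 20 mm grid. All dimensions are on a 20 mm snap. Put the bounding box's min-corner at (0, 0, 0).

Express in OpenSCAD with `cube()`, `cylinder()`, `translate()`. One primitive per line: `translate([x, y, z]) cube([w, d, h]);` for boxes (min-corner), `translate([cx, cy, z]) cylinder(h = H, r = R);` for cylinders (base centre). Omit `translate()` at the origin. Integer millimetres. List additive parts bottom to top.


cube([340, 240, 60]);
translate([120, 100, 60]) cylinder(h = 180, r = 80);


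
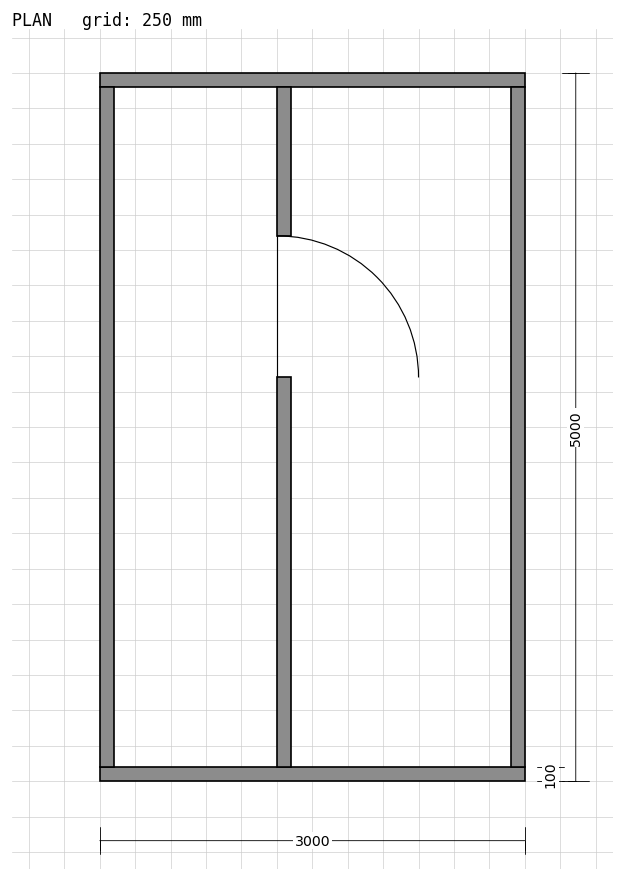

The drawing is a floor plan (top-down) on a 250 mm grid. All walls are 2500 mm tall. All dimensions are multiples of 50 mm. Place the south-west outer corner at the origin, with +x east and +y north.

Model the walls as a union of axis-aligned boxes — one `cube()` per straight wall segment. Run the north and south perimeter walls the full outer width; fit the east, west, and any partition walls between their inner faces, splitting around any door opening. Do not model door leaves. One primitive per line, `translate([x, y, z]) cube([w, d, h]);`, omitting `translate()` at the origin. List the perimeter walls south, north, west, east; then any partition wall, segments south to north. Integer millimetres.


cube([3000, 100, 2500]);
translate([0, 4900, 0]) cube([3000, 100, 2500]);
translate([0, 100, 0]) cube([100, 4800, 2500]);
translate([2900, 100, 0]) cube([100, 4800, 2500]);
translate([1250, 100, 0]) cube([100, 2750, 2500]);
translate([1250, 3850, 0]) cube([100, 1050, 2500]);
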